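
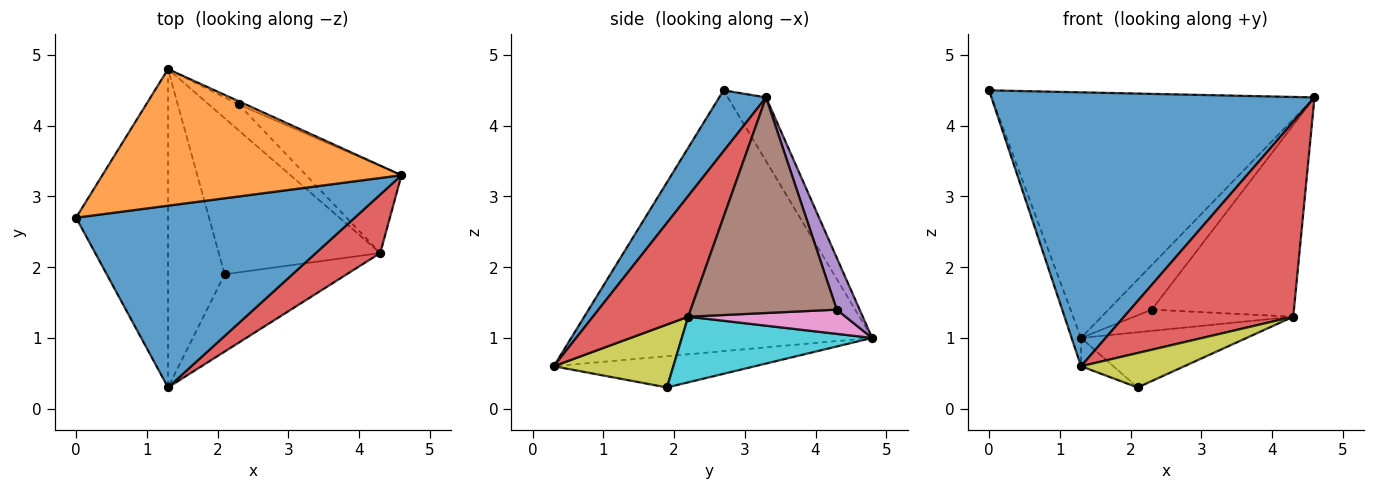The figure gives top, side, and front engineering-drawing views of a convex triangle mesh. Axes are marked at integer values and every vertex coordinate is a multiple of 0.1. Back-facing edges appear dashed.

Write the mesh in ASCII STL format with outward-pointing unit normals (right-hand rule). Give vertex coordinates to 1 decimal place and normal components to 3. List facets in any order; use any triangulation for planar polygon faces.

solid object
 facet normal 0.120 -0.827 0.549
  outer loop
   vertex 1.3 0.3 0.6
   vertex 4.6 3.3 4.4
   vertex 0.0 2.7 4.5
  endloop
 endfacet
 facet normal -0.103 0.869 0.483
  outer loop
   vertex 1.3 4.8 1.0
   vertex 0.0 2.7 4.5
   vertex 4.6 3.3 4.4
  endloop
 endfacet
 facet normal -0.943 0.030 -0.332
  outer loop
   vertex 1.3 4.8 1.0
   vertex 1.3 0.3 0.6
   vertex 0.0 2.7 4.5
  endloop
 endfacet
 facet normal 0.475 -0.843 0.253
  outer loop
   vertex 4.3 2.2 1.3
   vertex 4.6 3.3 4.4
   vertex 1.3 0.3 0.6
  endloop
 endfacet
 facet normal 0.467 0.882 -0.064
  outer loop
   vertex 2.3 4.3 1.4
   vertex 1.3 4.8 1.0
   vertex 4.6 3.3 4.4
  endloop
 endfacet
 facet normal 0.683 0.665 -0.302
  outer loop
   vertex 2.3 4.3 1.4
   vertex 4.6 3.3 4.4
   vertex 4.3 2.2 1.3
  endloop
 endfacet
 facet normal 0.531 0.537 -0.656
  outer loop
   vertex 2.3 4.3 1.4
   vertex 4.3 2.2 1.3
   vertex 1.3 4.8 1.0
  endloop
 endfacet
 facet normal -0.482 0.078 -0.873
  outer loop
   vertex 2.1 1.9 0.3
   vertex 1.3 0.3 0.6
   vertex 1.3 4.8 1.0
  endloop
 endfacet
 facet normal 0.426 -0.368 -0.827
  outer loop
   vertex 2.1 1.9 0.3
   vertex 4.3 2.2 1.3
   vertex 1.3 0.3 0.6
  endloop
 endfacet
 facet normal 0.358 0.311 -0.880
  outer loop
   vertex 2.1 1.9 0.3
   vertex 1.3 4.8 1.0
   vertex 4.3 2.2 1.3
  endloop
 endfacet
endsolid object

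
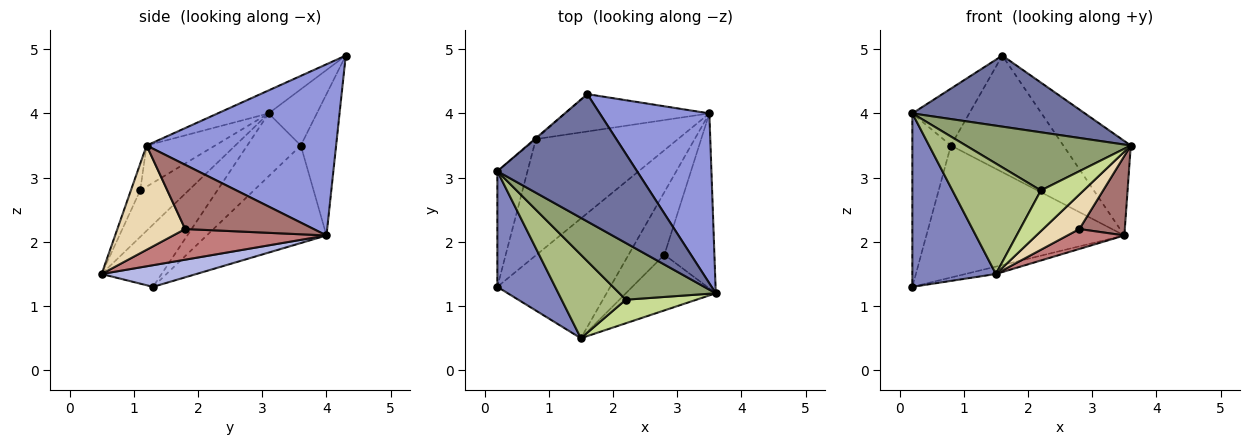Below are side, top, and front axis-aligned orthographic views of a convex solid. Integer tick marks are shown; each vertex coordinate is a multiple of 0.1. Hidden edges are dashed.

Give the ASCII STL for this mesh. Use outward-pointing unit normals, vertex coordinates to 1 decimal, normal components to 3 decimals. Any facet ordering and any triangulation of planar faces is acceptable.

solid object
 facet normal -0.142 -0.482 0.864
  outer loop
   vertex 1.6 4.3 4.9
   vertex 0.2 3.1 4.0
   vertex 3.6 1.2 3.5
  endloop
 endfacet
 facet normal -0.513 -0.714 0.476
  outer loop
   vertex 1.5 0.5 1.5
   vertex 0.2 3.1 4.0
   vertex 0.2 1.3 1.3
  endloop
 endfacet
 facet normal 0.807 0.287 0.517
  outer loop
   vertex 3.5 4.0 2.1
   vertex 1.6 4.3 4.9
   vertex 3.6 1.2 3.5
  endloop
 endfacet
 facet normal 0.188 0.061 -0.980
  outer loop
   vertex 3.5 4.0 2.1
   vertex 1.5 0.5 1.5
   vertex 0.2 1.3 1.3
  endloop
 endfacet
 facet normal -0.285 -0.687 0.669
  outer loop
   vertex 2.2 1.1 2.8
   vertex 3.6 1.2 3.5
   vertex 0.2 3.1 4.0
  endloop
 endfacet
 facet normal -0.400 -0.731 0.553
  outer loop
   vertex 2.2 1.1 2.8
   vertex 0.2 3.1 4.0
   vertex 1.5 0.5 1.5
  endloop
 endfacet
 facet normal -0.185 -0.850 0.492
  outer loop
   vertex 2.2 1.1 2.8
   vertex 1.5 0.5 1.5
   vertex 3.6 1.2 3.5
  endloop
 endfacet
 facet normal -0.756 0.544 -0.363
  outer loop
   vertex 0.8 3.6 3.5
   vertex 0.2 1.3 1.3
   vertex 0.2 3.1 4.0
  endloop
 endfacet
 facet normal -0.413 0.683 -0.602
  outer loop
   vertex 0.8 3.6 3.5
   vertex 3.5 4.0 2.1
   vertex 0.2 1.3 1.3
  endloop
 endfacet
 facet normal -0.646 0.763 -0.012
  outer loop
   vertex 0.8 3.6 3.5
   vertex 0.2 3.1 4.0
   vertex 1.6 4.3 4.9
  endloop
 endfacet
 facet normal -0.287 0.912 -0.292
  outer loop
   vertex 0.8 3.6 3.5
   vertex 1.6 4.3 4.9
   vertex 3.5 4.0 2.1
  endloop
 endfacet
 facet normal 0.702 -0.376 -0.605
  outer loop
   vertex 2.8 1.8 2.2
   vertex 3.6 1.2 3.5
   vertex 1.5 0.5 1.5
  endloop
 endfacet
 facet normal 0.760 -0.269 -0.592
  outer loop
   vertex 2.8 1.8 2.2
   vertex 3.5 4.0 2.1
   vertex 3.6 1.2 3.5
  endloop
 endfacet
 facet normal 0.632 -0.235 -0.738
  outer loop
   vertex 2.8 1.8 2.2
   vertex 1.5 0.5 1.5
   vertex 3.5 4.0 2.1
  endloop
 endfacet
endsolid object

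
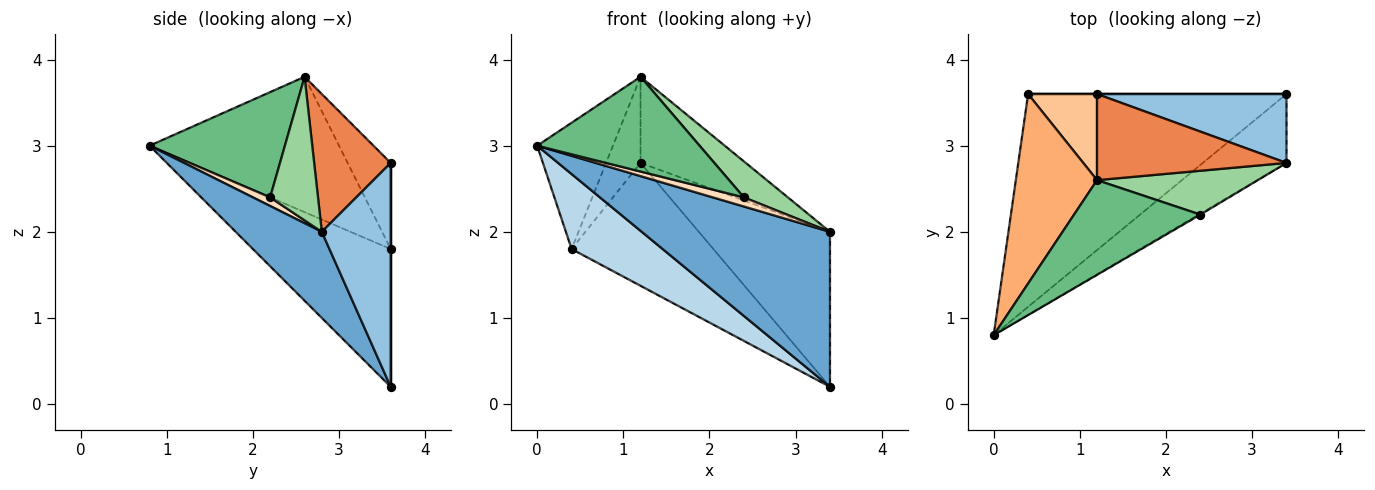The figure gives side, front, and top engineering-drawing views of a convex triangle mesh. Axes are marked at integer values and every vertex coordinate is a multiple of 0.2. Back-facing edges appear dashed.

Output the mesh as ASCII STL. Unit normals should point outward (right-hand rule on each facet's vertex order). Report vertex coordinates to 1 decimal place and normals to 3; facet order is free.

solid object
 facet normal 0.386 -0.843 -0.375
  outer loop
   vertex 3.4 3.6 0.2
   vertex 3.4 2.8 2.0
   vertex 0.0 0.8 3.0
  endloop
 endfacet
 facet normal 0.433 0.824 0.366
  outer loop
   vertex 3.4 3.6 0.2
   vertex 1.2 3.6 2.8
   vertex 3.4 2.8 2.0
  endloop
 endfacet
 facet normal -0.449 -0.297 -0.843
  outer loop
   vertex 0.4 3.6 1.8
   vertex 3.4 3.6 0.2
   vertex 0.0 0.8 3.0
  endloop
 endfacet
 facet normal 0.000 1.000 0.000
  outer loop
   vertex 0.4 3.6 1.8
   vertex 1.2 3.6 2.8
   vertex 3.4 3.6 0.2
  endloop
 endfacet
 facet normal 0.457 0.629 0.629
  outer loop
   vertex 1.2 2.6 3.8
   vertex 3.4 2.8 2.0
   vertex 1.2 3.6 2.8
  endloop
 endfacet
 facet normal -0.811 0.324 0.487
  outer loop
   vertex 1.2 2.6 3.8
   vertex 0.4 3.6 1.8
   vertex 0.0 0.8 3.0
  endloop
 endfacet
 facet normal -0.662 0.530 0.530
  outer loop
   vertex 1.2 2.6 3.8
   vertex 1.2 3.6 2.8
   vertex 0.4 3.6 1.8
  endloop
 endfacet
 facet normal 0.483 -0.870 -0.097
  outer loop
   vertex 2.4 2.2 2.4
   vertex 0.0 0.8 3.0
   vertex 3.4 2.8 2.0
  endloop
 endfacet
 facet normal 0.508 -0.609 0.609
  outer loop
   vertex 2.4 2.2 2.4
   vertex 1.2 2.6 3.8
   vertex 0.0 0.8 3.0
  endloop
 endfacet
 facet normal 0.568 -0.522 0.636
  outer loop
   vertex 2.4 2.2 2.4
   vertex 3.4 2.8 2.0
   vertex 1.2 2.6 3.8
  endloop
 endfacet
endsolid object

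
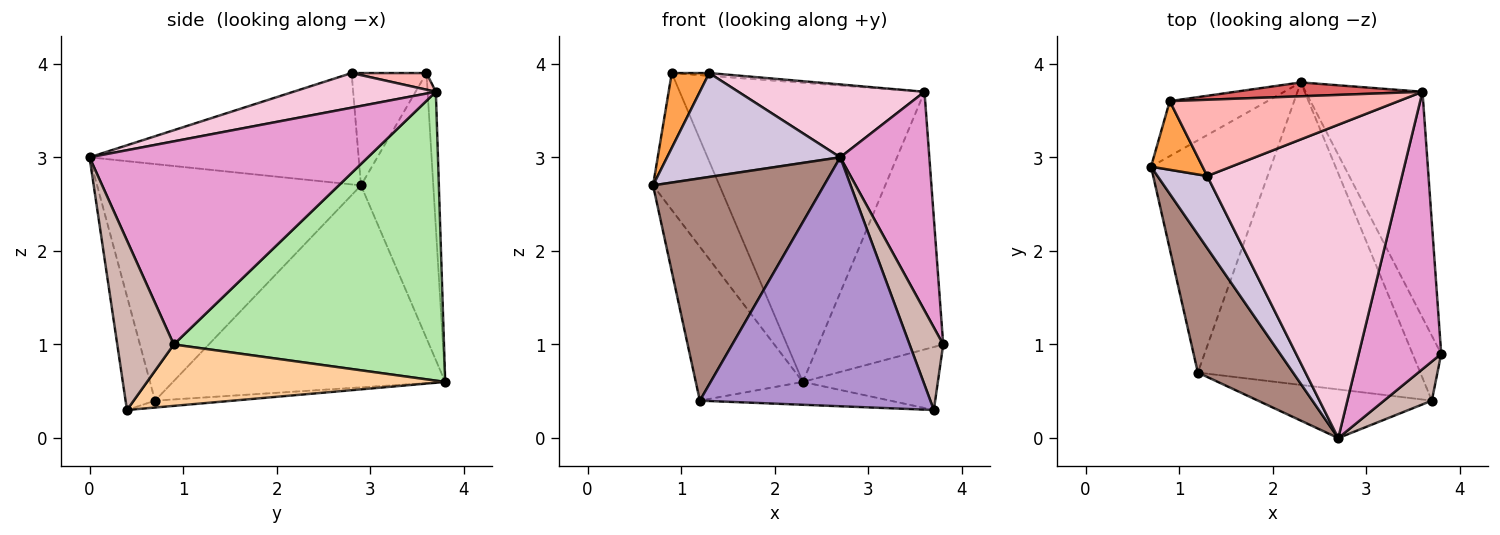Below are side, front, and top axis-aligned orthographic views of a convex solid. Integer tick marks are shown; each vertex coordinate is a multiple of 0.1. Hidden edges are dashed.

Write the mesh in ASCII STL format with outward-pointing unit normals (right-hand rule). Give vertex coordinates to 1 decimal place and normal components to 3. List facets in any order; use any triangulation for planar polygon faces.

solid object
 facet normal -0.815 0.320 -0.483
  outer loop
   vertex 1.2 0.7 0.4
   vertex 0.7 2.9 2.7
   vertex 2.3 3.8 0.6
  endloop
 endfacet
 facet normal -0.711 0.652 -0.262
  outer loop
   vertex 0.9 3.6 3.9
   vertex 2.3 3.8 0.6
   vertex 0.7 2.9 2.7
  endloop
 endfacet
 facet normal -0.828 -0.414 0.379
  outer loop
   vertex 0.9 3.6 3.9
   vertex 0.7 2.9 2.7
   vertex 1.3 2.8 3.9
  endloop
 endfacet
 facet normal 0.838 0.380 -0.391
  outer loop
   vertex 3.7 0.4 0.3
   vertex 2.3 3.8 0.6
   vertex 3.8 0.9 1.0
  endloop
 endfacet
 facet normal -0.031 0.075 -0.997
  outer loop
   vertex 3.7 0.4 0.3
   vertex 1.2 0.7 0.4
   vertex 2.3 3.8 0.6
  endloop
 endfacet
 facet normal 0.852 0.393 -0.345
  outer loop
   vertex 3.6 3.7 3.7
   vertex 3.8 0.9 1.0
   vertex 2.3 3.8 0.6
  endloop
 endfacet
 facet normal -0.034 0.998 0.046
  outer loop
   vertex 3.6 3.7 3.7
   vertex 2.3 3.8 0.6
   vertex 0.9 3.6 3.9
  endloop
 endfacet
 facet normal 0.072 0.036 0.997
  outer loop
   vertex 3.6 3.7 3.7
   vertex 0.9 3.6 3.9
   vertex 1.3 2.8 3.9
  endloop
 endfacet
 facet normal -0.124 -0.974 -0.190
  outer loop
   vertex 2.7 0.0 3.0
   vertex 1.2 0.7 0.4
   vertex 3.7 0.4 0.3
  endloop
 endfacet
 facet normal -0.787 -0.507 0.351
  outer loop
   vertex 2.7 0.0 3.0
   vertex 1.3 2.8 3.9
   vertex 0.7 2.9 2.7
  endloop
 endfacet
 facet normal -0.795 -0.515 0.320
  outer loop
   vertex 2.7 0.0 3.0
   vertex 0.7 2.9 2.7
   vertex 1.2 0.7 0.4
  endloop
 endfacet
 facet normal 0.835 -0.497 0.236
  outer loop
   vertex 2.7 0.0 3.0
   vertex 3.7 0.4 0.3
   vertex 3.8 0.9 1.0
  endloop
 endfacet
 facet normal 0.888 -0.284 0.361
  outer loop
   vertex 2.7 0.0 3.0
   vertex 3.8 0.9 1.0
   vertex 3.6 3.7 3.7
  endloop
 endfacet
 facet normal 0.171 -0.223 0.960
  outer loop
   vertex 2.7 0.0 3.0
   vertex 3.6 3.7 3.7
   vertex 1.3 2.8 3.9
  endloop
 endfacet
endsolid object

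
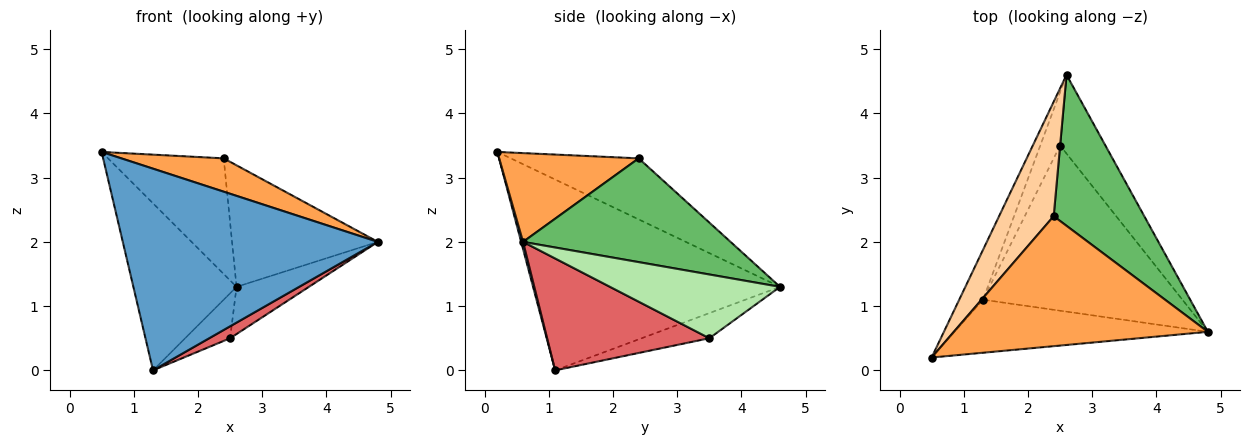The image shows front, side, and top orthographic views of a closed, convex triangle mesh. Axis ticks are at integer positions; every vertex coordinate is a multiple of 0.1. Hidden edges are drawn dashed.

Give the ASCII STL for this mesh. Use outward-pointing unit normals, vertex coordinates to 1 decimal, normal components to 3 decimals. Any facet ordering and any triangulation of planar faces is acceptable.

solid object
 facet normal 0.007 -0.967 -0.254
  outer loop
   vertex 1.3 1.1 0.0
   vertex 4.8 0.6 2.0
   vertex 0.5 0.2 3.4
  endloop
 endfacet
 facet normal -0.917 0.383 -0.114
  outer loop
   vertex 1.3 1.1 0.0
   vertex 0.5 0.2 3.4
   vertex 2.6 4.6 1.3
  endloop
 endfacet
 facet normal 0.321 -0.235 0.918
  outer loop
   vertex 2.4 2.4 3.3
   vertex 0.5 0.2 3.4
   vertex 4.8 0.6 2.0
  endloop
 endfacet
 facet normal -0.618 0.559 0.553
  outer loop
   vertex 2.4 2.4 3.3
   vertex 2.6 4.6 1.3
   vertex 0.5 0.2 3.4
  endloop
 endfacet
 facet normal 0.666 0.468 0.581
  outer loop
   vertex 2.4 2.4 3.3
   vertex 4.8 0.6 2.0
   vertex 2.6 4.6 1.3
  endloop
 endfacet
 facet normal 0.770 0.328 -0.547
  outer loop
   vertex 2.5 3.5 0.5
   vertex 2.6 4.6 1.3
   vertex 4.8 0.6 2.0
  endloop
 endfacet
 facet normal 0.488 -0.063 -0.870
  outer loop
   vertex 2.5 3.5 0.5
   vertex 4.8 0.6 2.0
   vertex 1.3 1.1 0.0
  endloop
 endfacet
 facet normal -0.696 0.462 -0.549
  outer loop
   vertex 2.5 3.5 0.5
   vertex 1.3 1.1 0.0
   vertex 2.6 4.6 1.3
  endloop
 endfacet
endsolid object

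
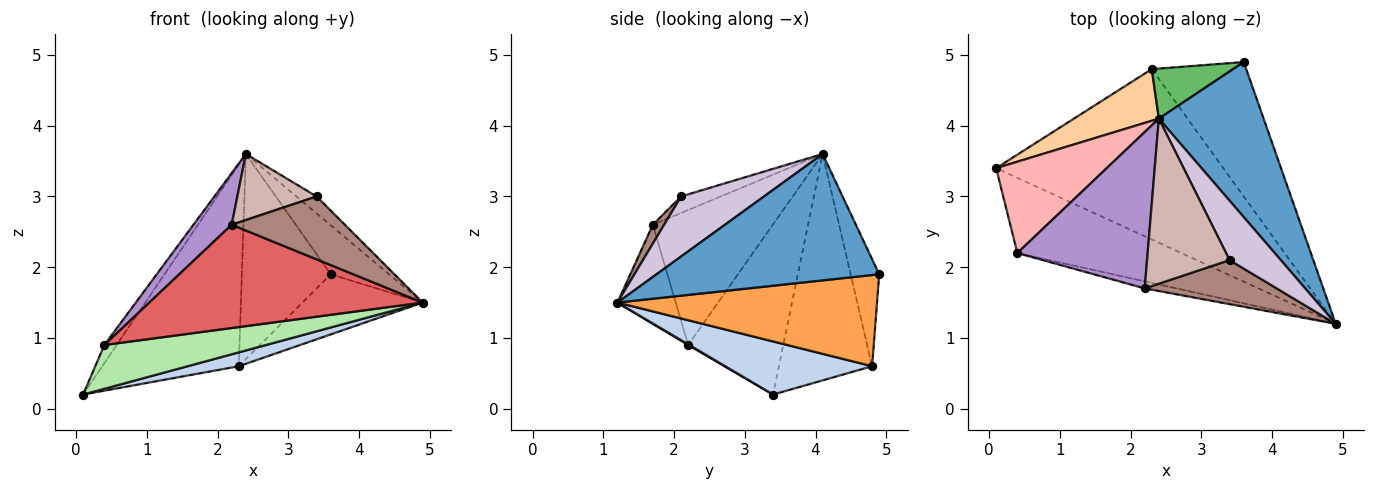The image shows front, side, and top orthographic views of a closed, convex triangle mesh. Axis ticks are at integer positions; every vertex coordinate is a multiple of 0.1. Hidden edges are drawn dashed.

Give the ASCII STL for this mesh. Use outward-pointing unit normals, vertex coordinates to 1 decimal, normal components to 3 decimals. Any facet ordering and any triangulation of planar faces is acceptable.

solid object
 facet normal 0.755 0.198 0.626
  outer loop
   vertex 2.4 4.1 3.6
   vertex 4.9 1.2 1.5
   vertex 3.6 4.9 1.9
  endloop
 endfacet
 facet normal 0.227 -0.079 -0.971
  outer loop
   vertex 2.3 4.8 0.6
   vertex 4.9 1.2 1.5
   vertex 0.1 3.4 0.2
  endloop
 endfacet
 facet normal 0.661 0.306 -0.685
  outer loop
   vertex 2.3 4.8 0.6
   vertex 3.6 4.9 1.9
   vertex 4.9 1.2 1.5
  endloop
 endfacet
 facet normal -0.552 0.808 0.207
  outer loop
   vertex 2.3 4.8 0.6
   vertex 0.1 3.4 0.2
   vertex 2.4 4.1 3.6
  endloop
 endfacet
 facet normal -0.298 0.927 0.226
  outer loop
   vertex 2.3 4.8 0.6
   vertex 2.4 4.1 3.6
   vertex 3.6 4.9 1.9
  endloop
 endfacet
 facet normal 0.003 -0.503 -0.864
  outer loop
   vertex 0.4 2.2 0.9
   vertex 0.1 3.4 0.2
   vertex 4.9 1.2 1.5
  endloop
 endfacet
 facet normal -0.208 -0.976 -0.067
  outer loop
   vertex 0.4 2.2 0.9
   vertex 4.9 1.2 1.5
   vertex 2.2 1.7 2.6
  endloop
 endfacet
 facet normal -0.834 0.108 0.542
  outer loop
   vertex 0.4 2.2 0.9
   vertex 2.4 4.1 3.6
   vertex 0.1 3.4 0.2
  endloop
 endfacet
 facet normal -0.701 -0.224 0.677
  outer loop
   vertex 0.4 2.2 0.9
   vertex 2.2 1.7 2.6
   vertex 2.4 4.1 3.6
  endloop
 endfacet
 facet normal 0.748 0.182 0.638
  outer loop
   vertex 3.4 2.1 3.0
   vertex 4.9 1.2 1.5
   vertex 2.4 4.1 3.6
  endloop
 endfacet
 facet normal 0.082 -0.816 0.572
  outer loop
   vertex 3.4 2.1 3.0
   vertex 2.2 1.7 2.6
   vertex 4.9 1.2 1.5
  endloop
 endfacet
 facet normal -0.183 -0.365 0.913
  outer loop
   vertex 3.4 2.1 3.0
   vertex 2.4 4.1 3.6
   vertex 2.2 1.7 2.6
  endloop
 endfacet
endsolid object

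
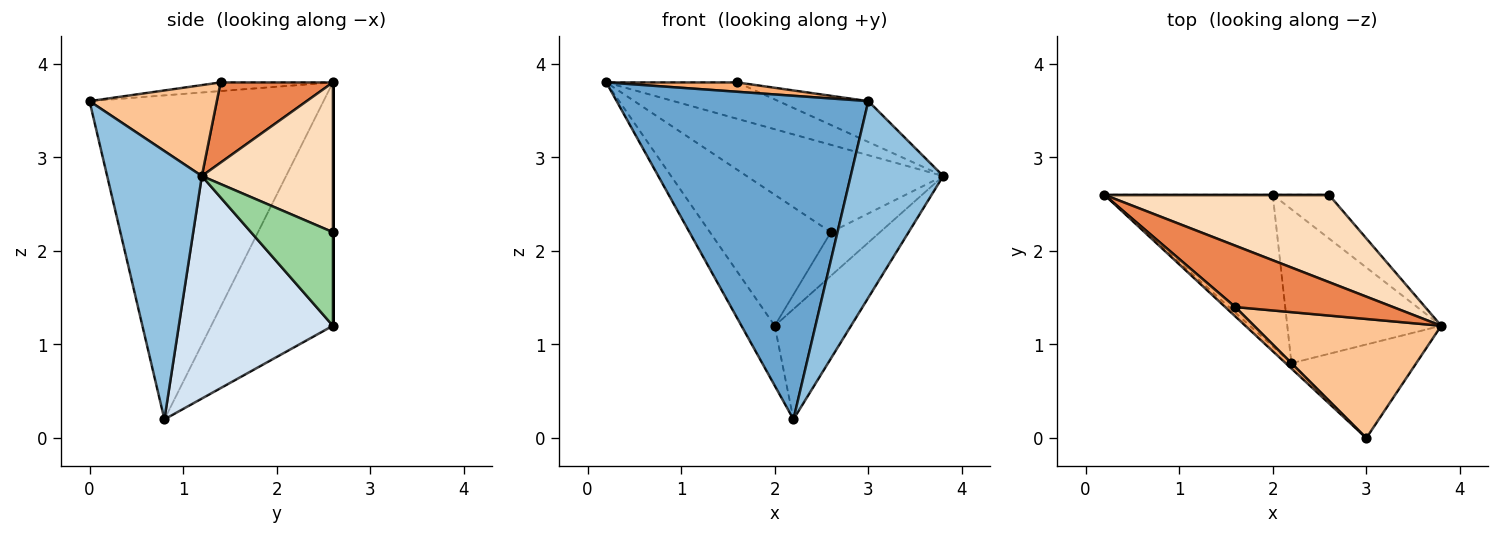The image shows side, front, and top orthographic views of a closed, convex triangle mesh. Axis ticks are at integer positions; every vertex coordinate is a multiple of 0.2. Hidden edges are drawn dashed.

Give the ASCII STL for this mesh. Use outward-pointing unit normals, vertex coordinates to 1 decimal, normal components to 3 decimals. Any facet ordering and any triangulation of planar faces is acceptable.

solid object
 facet normal -0.681 -0.732 -0.012
  outer loop
   vertex 2.2 0.8 0.2
   vertex 3.0 0.0 3.6
   vertex 0.2 2.6 3.8
  endloop
 endfacet
 facet normal 0.679 -0.663 -0.316
  outer loop
   vertex 2.2 0.8 0.2
   vertex 3.8 1.2 2.8
   vertex 3.0 0.0 3.6
  endloop
 endfacet
 facet normal -0.802 0.219 -0.555
  outer loop
   vertex 2.0 2.6 1.2
   vertex 2.2 0.8 0.2
   vertex 0.2 2.6 3.8
  endloop
 endfacet
 facet normal 0.762 0.377 -0.527
  outer loop
   vertex 2.0 2.6 1.2
   vertex 3.8 1.2 2.8
   vertex 2.2 0.8 0.2
  endloop
 endfacet
 facet normal 0.401 0.467 0.788
  outer loop
   vertex 1.6 1.4 3.8
   vertex 3.8 1.2 2.8
   vertex 0.2 2.6 3.8
  endloop
 endfacet
 facet normal -0.518 -0.605 0.605
  outer loop
   vertex 1.6 1.4 3.8
   vertex 0.2 2.6 3.8
   vertex 3.0 0.0 3.6
  endloop
 endfacet
 facet normal 0.418 0.295 0.860
  outer loop
   vertex 1.6 1.4 3.8
   vertex 3.0 0.0 3.6
   vertex 3.8 1.2 2.8
  endloop
 endfacet
 facet normal 0.426 0.640 0.640
  outer loop
   vertex 2.6 2.6 2.2
   vertex 0.2 2.6 3.8
   vertex 3.8 1.2 2.8
  endloop
 endfacet
 facet normal 0.000 1.000 0.000
  outer loop
   vertex 2.6 2.6 2.2
   vertex 2.0 2.6 1.2
   vertex 0.2 2.6 3.8
  endloop
 endfacet
 facet normal 0.762 0.457 -0.457
  outer loop
   vertex 2.6 2.6 2.2
   vertex 3.8 1.2 2.8
   vertex 2.0 2.6 1.2
  endloop
 endfacet
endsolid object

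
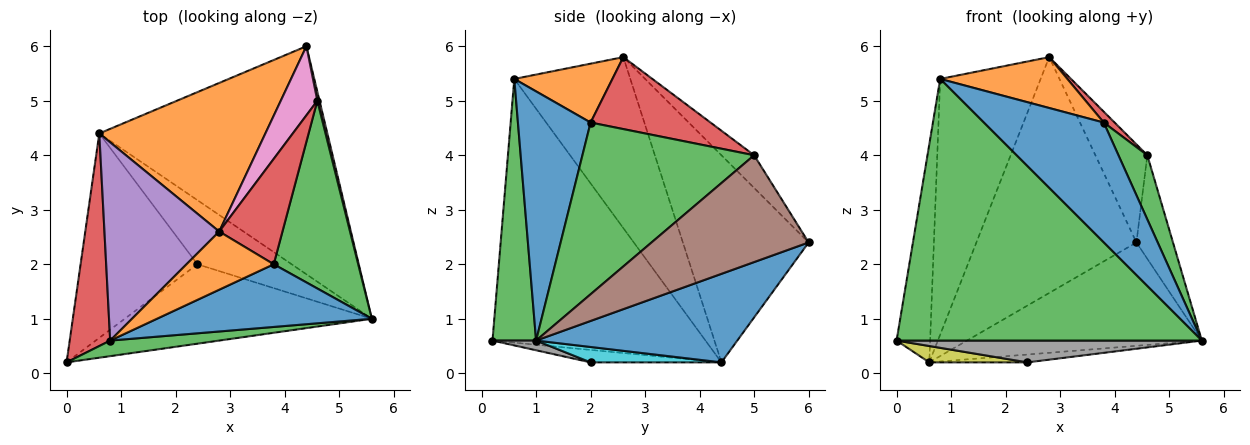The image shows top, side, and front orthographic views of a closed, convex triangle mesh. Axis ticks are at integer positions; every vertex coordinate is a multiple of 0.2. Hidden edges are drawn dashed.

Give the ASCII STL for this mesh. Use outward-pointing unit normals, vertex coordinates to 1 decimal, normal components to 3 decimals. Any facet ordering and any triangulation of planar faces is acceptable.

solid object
 facet normal 0.333 0.389 -0.859
  outer loop
   vertex 0.6 4.4 0.2
   vertex 4.4 6.0 2.4
   vertex 5.6 1.0 0.6
  endloop
 endfacet
 facet normal -0.554 0.705 0.444
  outer loop
   vertex 0.6 4.4 0.2
   vertex 2.8 2.6 5.8
   vertex 4.4 6.0 2.4
  endloop
 endfacet
 facet normal 0.141 -0.988 0.059
  outer loop
   vertex 0.8 0.6 5.4
   vertex 0.0 0.2 0.6
   vertex 5.6 1.0 0.6
  endloop
 endfacet
 facet normal -0.977 0.154 0.150
  outer loop
   vertex 0.8 0.6 5.4
   vertex 0.6 4.4 0.2
   vertex 0.0 0.2 0.6
  endloop
 endfacet
 facet normal -0.674 0.584 0.452
  outer loop
   vertex 0.8 0.6 5.4
   vertex 2.8 2.6 5.8
   vertex 0.6 4.4 0.2
  endloop
 endfacet
 facet normal 0.974 0.227 0.020
  outer loop
   vertex 4.6 5.0 4.0
   vertex 5.6 1.0 0.6
   vertex 4.4 6.0 2.4
  endloop
 endfacet
 facet normal -0.458 0.727 0.512
  outer loop
   vertex 4.6 5.0 4.0
   vertex 4.4 6.0 2.4
   vertex 2.8 2.6 5.8
  endloop
 endfacet
 facet normal 0.038 -0.265 -0.964
  outer loop
   vertex 2.4 2.0 0.2
   vertex 5.6 1.0 0.6
   vertex 0.0 0.2 0.6
  endloop
 endfacet
 facet normal -0.106 -0.079 -0.991
  outer loop
   vertex 2.4 2.0 0.2
   vertex 0.0 0.2 0.6
   vertex 0.6 4.4 0.2
  endloop
 endfacet
 facet normal 0.160 0.120 -0.980
  outer loop
   vertex 2.4 2.0 0.2
   vertex 0.6 4.4 0.2
   vertex 5.6 1.0 0.6
  endloop
 endfacet
 facet normal 0.473 -0.781 0.408
  outer loop
   vertex 3.8 2.0 4.6
   vertex 0.8 0.6 5.4
   vertex 5.6 1.0 0.6
  endloop
 endfacet
 facet normal 0.453 -0.587 0.671
  outer loop
   vertex 3.8 2.0 4.6
   vertex 2.8 2.6 5.8
   vertex 0.8 0.6 5.4
  endloop
 endfacet
 facet normal 0.887 -0.149 0.437
  outer loop
   vertex 3.8 2.0 4.6
   vertex 5.6 1.0 0.6
   vertex 4.6 5.0 4.0
  endloop
 endfacet
 facet normal 0.749 -0.068 0.659
  outer loop
   vertex 3.8 2.0 4.6
   vertex 4.6 5.0 4.0
   vertex 2.8 2.6 5.8
  endloop
 endfacet
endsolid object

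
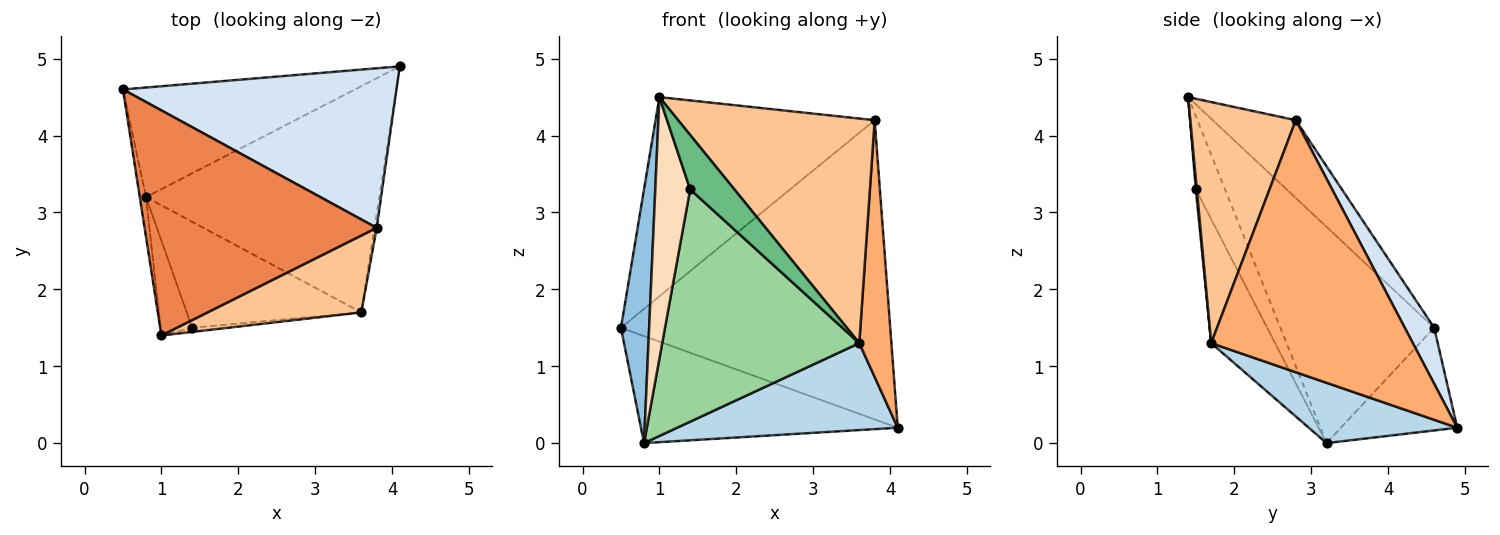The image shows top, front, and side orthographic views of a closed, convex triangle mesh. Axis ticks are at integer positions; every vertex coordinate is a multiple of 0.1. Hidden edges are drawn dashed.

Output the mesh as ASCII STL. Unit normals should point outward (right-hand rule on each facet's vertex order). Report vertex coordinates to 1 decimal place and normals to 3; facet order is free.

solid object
 facet normal -0.302 0.666 -0.682
  outer loop
   vertex 0.8 3.2 0.0
   vertex 0.5 4.6 1.5
   vertex 4.1 4.9 0.2
  endloop
 endfacet
 facet normal -0.983 -0.180 -0.028
  outer loop
   vertex 0.8 3.2 0.0
   vertex 1.0 1.4 4.5
   vertex 0.5 4.6 1.5
  endloop
 endfacet
 facet normal 0.235 -0.349 -0.907
  outer loop
   vertex 3.6 1.7 1.3
   vertex 0.8 3.2 0.0
   vertex 4.1 4.9 0.2
  endloop
 endfacet
 facet normal 0.096 0.878 0.468
  outer loop
   vertex 3.8 2.8 4.2
   vertex 4.1 4.9 0.2
   vertex 0.5 4.6 1.5
  endloop
 endfacet
 facet normal -0.244 0.643 0.726
  outer loop
   vertex 3.8 2.8 4.2
   vertex 0.5 4.6 1.5
   vertex 1.0 1.4 4.5
  endloop
 endfacet
 facet normal 0.988 -0.157 -0.008
  outer loop
   vertex 3.8 2.8 4.2
   vertex 3.6 1.7 1.3
   vertex 4.1 4.9 0.2
  endloop
 endfacet
 facet normal 0.453 -0.844 0.289
  outer loop
   vertex 3.8 2.8 4.2
   vertex 1.0 1.4 4.5
   vertex 3.6 1.7 1.3
  endloop
 endfacet
 facet normal -0.619 -0.738 -0.268
  outer loop
   vertex 1.4 1.5 3.3
   vertex 1.0 1.4 4.5
   vertex 0.8 3.2 0.0
  endloop
 endfacet
 facet normal 0.022 -0.997 -0.076
  outer loop
   vertex 1.4 1.5 3.3
   vertex 3.6 1.7 1.3
   vertex 1.0 1.4 4.5
  endloop
 endfacet
 facet normal -0.283 -0.873 -0.398
  outer loop
   vertex 1.4 1.5 3.3
   vertex 0.8 3.2 0.0
   vertex 3.6 1.7 1.3
  endloop
 endfacet
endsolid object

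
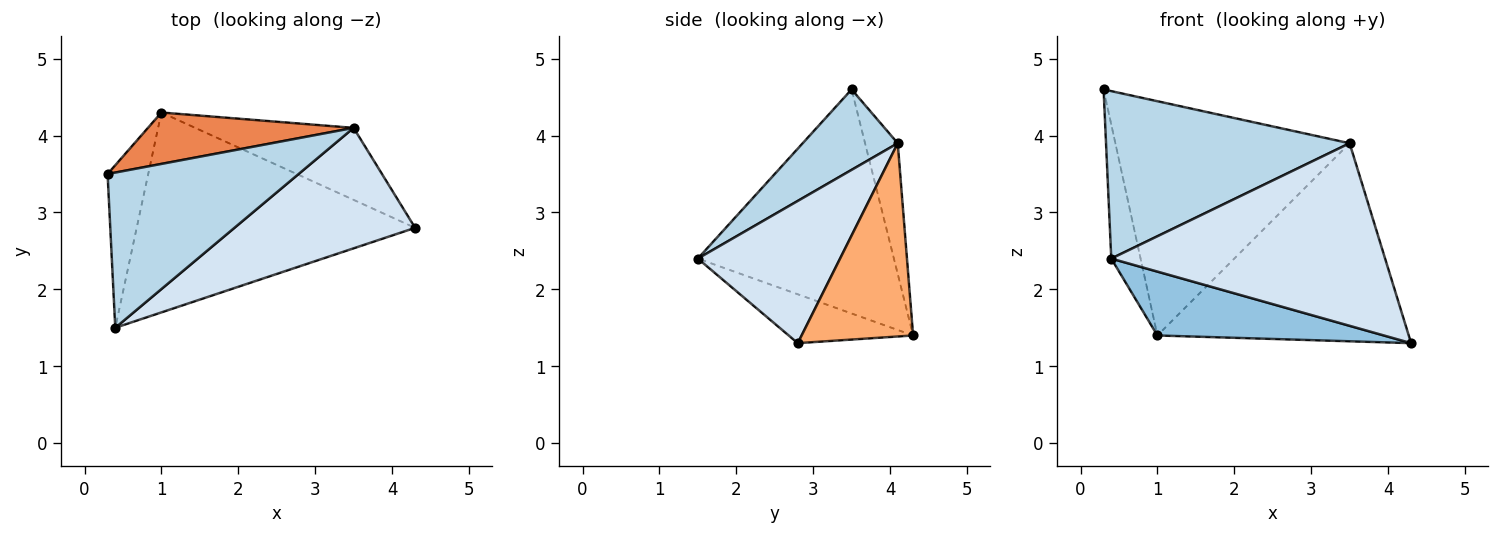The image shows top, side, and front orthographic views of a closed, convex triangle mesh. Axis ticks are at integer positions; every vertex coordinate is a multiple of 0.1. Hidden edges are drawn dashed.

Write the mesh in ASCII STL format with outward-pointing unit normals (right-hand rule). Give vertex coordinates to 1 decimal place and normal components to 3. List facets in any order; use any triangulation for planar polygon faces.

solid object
 facet normal -0.973 0.146 -0.177
  outer loop
   vertex 1.0 4.3 1.4
   vertex 0.4 1.5 2.4
   vertex 0.3 3.5 4.6
  endloop
 endfacet
 facet normal -0.165 -0.300 -0.940
  outer loop
   vertex 1.0 4.3 1.4
   vertex 4.3 2.8 1.3
   vertex 0.4 1.5 2.4
  endloop
 endfacet
 facet normal 0.275 -0.705 0.654
  outer loop
   vertex 3.5 4.1 3.9
   vertex 0.3 3.5 4.6
   vertex 0.4 1.5 2.4
  endloop
 endfacet
 facet normal 0.398 -0.766 0.505
  outer loop
   vertex 3.5 4.1 3.9
   vertex 0.4 1.5 2.4
   vertex 4.3 2.8 1.3
  endloop
 endfacet
 facet normal -0.135 0.968 0.212
  outer loop
   vertex 3.5 4.1 3.9
   vertex 1.0 4.3 1.4
   vertex 0.3 3.5 4.6
  endloop
 endfacet
 facet normal 0.385 0.867 -0.315
  outer loop
   vertex 3.5 4.1 3.9
   vertex 4.3 2.8 1.3
   vertex 1.0 4.3 1.4
  endloop
 endfacet
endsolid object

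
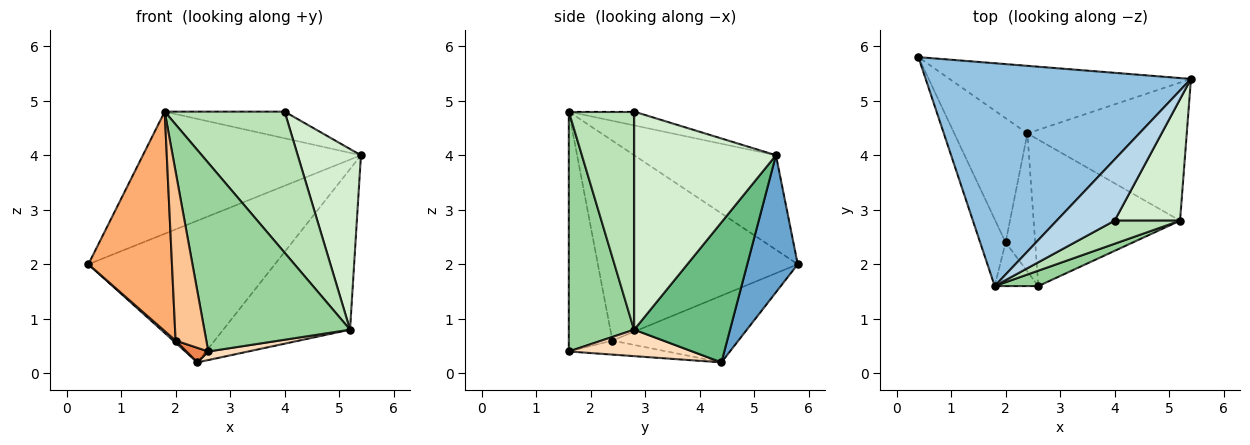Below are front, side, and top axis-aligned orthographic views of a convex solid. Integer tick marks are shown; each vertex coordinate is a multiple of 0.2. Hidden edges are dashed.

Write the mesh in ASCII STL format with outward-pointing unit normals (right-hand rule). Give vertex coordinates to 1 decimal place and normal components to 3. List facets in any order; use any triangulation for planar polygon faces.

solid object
 facet normal 0.237 0.877 -0.418
  outer loop
   vertex 2.4 4.4 0.2
   vertex 0.4 5.8 2.0
   vertex 5.4 5.4 4.0
  endloop
 endfacet
 facet normal -0.298 0.459 0.837
  outer loop
   vertex 1.8 1.6 4.8
   vertex 5.4 5.4 4.0
   vertex 0.4 5.8 2.0
  endloop
 endfacet
 facet normal -0.213 0.390 0.896
  outer loop
   vertex 1.8 1.6 4.8
   vertex 4.0 2.8 4.8
   vertex 5.4 5.4 4.0
  endloop
 endfacet
 facet normal -0.674 -0.013 -0.739
  outer loop
   vertex 2.0 2.4 0.6
   vertex 0.4 5.8 2.0
   vertex 2.4 4.4 0.2
  endloop
 endfacet
 facet normal -0.426 -0.095 -0.900
  outer loop
   vertex 2.0 2.4 0.6
   vertex 2.4 4.4 0.2
   vertex 2.6 1.6 0.4
  endloop
 endfacet
 facet normal -0.916 -0.383 -0.117
  outer loop
   vertex 2.0 2.4 0.6
   vertex 1.8 1.6 4.8
   vertex 0.4 5.8 2.0
  endloop
 endfacet
 facet normal -0.809 -0.570 -0.147
  outer loop
   vertex 2.0 2.4 0.6
   vertex 2.6 1.6 0.4
   vertex 1.8 1.6 4.8
  endloop
 endfacet
 facet normal 0.178 -0.057 -0.982
  outer loop
   vertex 5.2 2.8 0.8
   vertex 2.6 1.6 0.4
   vertex 2.4 4.4 0.2
  endloop
 endfacet
 facet normal 0.497 0.658 -0.566
  outer loop
   vertex 5.2 2.8 0.8
   vertex 2.4 4.4 0.2
   vertex 5.4 5.4 4.0
  endloop
 endfacet
 facet normal 0.408 -0.910 0.074
  outer loop
   vertex 5.2 2.8 0.8
   vertex 1.8 1.6 4.8
   vertex 2.6 1.6 0.4
  endloop
 endfacet
 facet normal 0.474 -0.869 0.142
  outer loop
   vertex 5.2 2.8 0.8
   vertex 4.0 2.8 4.8
   vertex 1.8 1.6 4.8
  endloop
 endfacet
 facet normal 0.881 -0.393 0.264
  outer loop
   vertex 5.2 2.8 0.8
   vertex 5.4 5.4 4.0
   vertex 4.0 2.8 4.8
  endloop
 endfacet
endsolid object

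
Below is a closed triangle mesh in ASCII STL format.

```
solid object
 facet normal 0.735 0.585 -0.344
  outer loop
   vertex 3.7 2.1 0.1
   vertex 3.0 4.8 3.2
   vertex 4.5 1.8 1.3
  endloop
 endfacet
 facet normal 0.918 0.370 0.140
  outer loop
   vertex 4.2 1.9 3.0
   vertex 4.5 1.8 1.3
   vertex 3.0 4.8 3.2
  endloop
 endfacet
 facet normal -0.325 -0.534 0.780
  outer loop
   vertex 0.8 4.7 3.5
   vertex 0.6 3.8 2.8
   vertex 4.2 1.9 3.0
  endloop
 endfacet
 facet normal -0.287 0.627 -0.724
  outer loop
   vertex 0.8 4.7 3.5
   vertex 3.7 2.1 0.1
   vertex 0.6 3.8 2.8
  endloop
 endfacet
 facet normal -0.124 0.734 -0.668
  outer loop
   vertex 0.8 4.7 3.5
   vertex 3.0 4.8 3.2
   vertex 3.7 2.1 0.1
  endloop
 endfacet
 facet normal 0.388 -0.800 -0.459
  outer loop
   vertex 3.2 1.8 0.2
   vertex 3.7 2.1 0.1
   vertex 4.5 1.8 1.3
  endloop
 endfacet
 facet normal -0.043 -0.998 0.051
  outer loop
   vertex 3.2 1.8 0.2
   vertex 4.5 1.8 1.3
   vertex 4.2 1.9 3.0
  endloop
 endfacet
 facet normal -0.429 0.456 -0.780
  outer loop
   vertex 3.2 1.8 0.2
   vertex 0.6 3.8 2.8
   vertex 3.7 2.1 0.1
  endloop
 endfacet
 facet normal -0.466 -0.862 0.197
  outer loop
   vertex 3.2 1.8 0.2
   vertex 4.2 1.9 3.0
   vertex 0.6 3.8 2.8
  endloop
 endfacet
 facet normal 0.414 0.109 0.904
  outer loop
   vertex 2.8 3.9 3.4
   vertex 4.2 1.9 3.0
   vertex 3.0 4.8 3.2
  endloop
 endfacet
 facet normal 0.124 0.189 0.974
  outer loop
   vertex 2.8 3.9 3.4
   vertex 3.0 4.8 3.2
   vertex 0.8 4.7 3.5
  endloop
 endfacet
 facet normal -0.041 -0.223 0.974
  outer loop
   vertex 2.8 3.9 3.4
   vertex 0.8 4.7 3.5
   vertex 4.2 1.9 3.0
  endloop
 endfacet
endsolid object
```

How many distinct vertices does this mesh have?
8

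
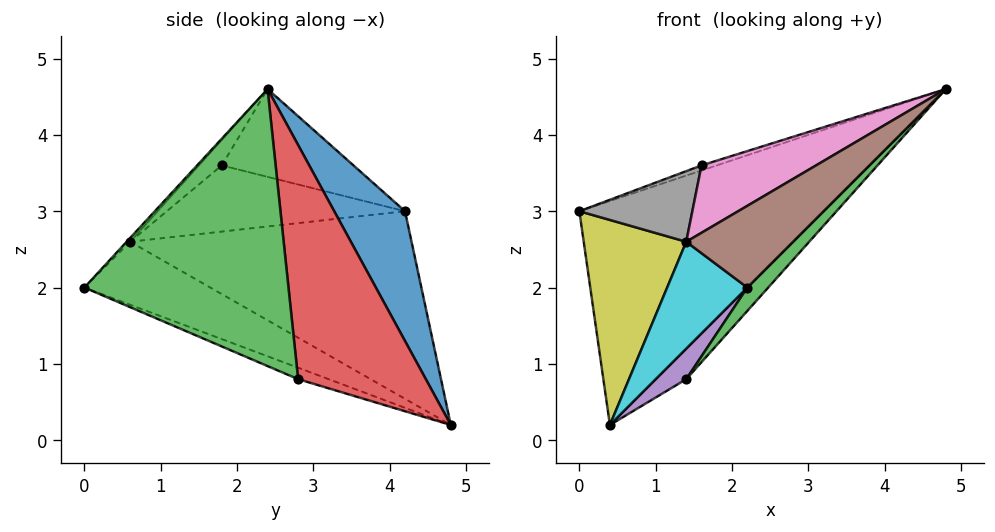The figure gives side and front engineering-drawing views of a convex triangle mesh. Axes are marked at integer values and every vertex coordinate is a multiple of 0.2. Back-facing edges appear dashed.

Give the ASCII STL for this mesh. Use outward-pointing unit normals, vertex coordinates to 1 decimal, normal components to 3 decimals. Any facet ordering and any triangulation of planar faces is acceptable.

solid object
 facet normal 0.270 0.933 0.238
  outer loop
   vertex 0.4 4.8 0.2
   vertex 0.0 4.2 3.0
   vertex 4.8 2.4 4.6
  endloop
 endfacet
 facet normal -0.304 0.035 0.952
  outer loop
   vertex 1.6 1.8 3.6
   vertex 4.8 2.4 4.6
   vertex 0.0 4.2 3.0
  endloop
 endfacet
 facet normal 0.739 -0.076 -0.669
  outer loop
   vertex 1.4 2.8 0.8
   vertex 4.8 2.4 4.6
   vertex 2.2 0.0 2.0
  endloop
 endfacet
 facet normal 0.743 0.178 -0.646
  outer loop
   vertex 1.4 2.8 0.8
   vertex 0.4 4.8 0.2
   vertex 4.8 2.4 4.6
  endloop
 endfacet
 facet normal -0.457 -0.457 -0.762
  outer loop
   vertex 1.4 2.8 0.8
   vertex 2.2 0.0 2.0
   vertex 0.4 4.8 0.2
  endloop
 endfacet
 facet normal -0.024 -0.723 0.691
  outer loop
   vertex 1.4 0.6 2.6
   vertex 2.2 0.0 2.0
   vertex 4.8 2.4 4.6
  endloop
 endfacet
 facet normal -0.125 -0.623 0.772
  outer loop
   vertex 1.4 0.6 2.6
   vertex 4.8 2.4 4.6
   vertex 1.6 1.8 3.6
  endloop
 endfacet
 facet normal -0.742 -0.352 0.571
  outer loop
   vertex 1.4 0.6 2.6
   vertex 1.6 1.8 3.6
   vertex 0.0 4.2 3.0
  endloop
 endfacet
 facet normal -0.920 -0.335 -0.203
  outer loop
   vertex 1.4 0.6 2.6
   vertex 0.0 4.2 3.0
   vertex 0.4 4.8 0.2
  endloop
 endfacet
 facet normal -0.727 -0.463 -0.507
  outer loop
   vertex 1.4 0.6 2.6
   vertex 0.4 4.8 0.2
   vertex 2.2 0.0 2.0
  endloop
 endfacet
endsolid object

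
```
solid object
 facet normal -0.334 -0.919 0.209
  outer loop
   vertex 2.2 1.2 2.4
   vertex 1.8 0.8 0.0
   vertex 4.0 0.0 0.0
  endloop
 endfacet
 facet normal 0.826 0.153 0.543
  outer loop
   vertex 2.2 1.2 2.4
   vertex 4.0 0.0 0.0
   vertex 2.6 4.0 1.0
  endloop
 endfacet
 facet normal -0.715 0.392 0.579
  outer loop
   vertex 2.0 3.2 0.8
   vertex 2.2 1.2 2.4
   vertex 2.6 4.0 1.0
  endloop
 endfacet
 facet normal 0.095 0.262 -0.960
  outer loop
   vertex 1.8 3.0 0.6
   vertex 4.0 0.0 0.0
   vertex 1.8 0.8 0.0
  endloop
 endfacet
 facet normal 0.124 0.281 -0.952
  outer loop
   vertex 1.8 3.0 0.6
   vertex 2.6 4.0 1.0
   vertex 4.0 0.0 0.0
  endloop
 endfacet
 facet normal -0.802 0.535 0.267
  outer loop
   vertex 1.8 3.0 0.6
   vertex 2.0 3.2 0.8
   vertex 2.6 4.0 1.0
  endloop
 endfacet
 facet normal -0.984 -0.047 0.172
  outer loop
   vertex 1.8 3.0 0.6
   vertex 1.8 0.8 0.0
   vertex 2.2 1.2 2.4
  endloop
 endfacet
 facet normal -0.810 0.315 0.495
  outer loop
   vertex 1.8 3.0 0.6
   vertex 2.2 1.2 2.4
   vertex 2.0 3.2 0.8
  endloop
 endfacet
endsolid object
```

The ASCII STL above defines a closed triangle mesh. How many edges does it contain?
12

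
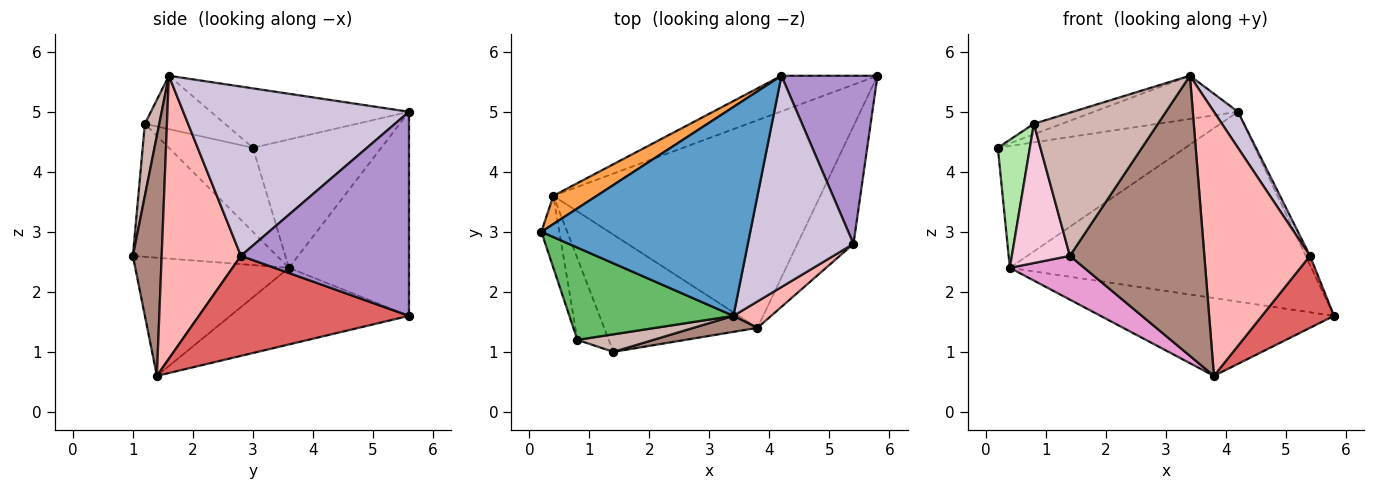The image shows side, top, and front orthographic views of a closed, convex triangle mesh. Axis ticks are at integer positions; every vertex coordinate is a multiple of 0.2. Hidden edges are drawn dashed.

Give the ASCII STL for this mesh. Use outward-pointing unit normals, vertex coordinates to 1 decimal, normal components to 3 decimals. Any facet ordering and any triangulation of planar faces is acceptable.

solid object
 facet normal -0.268 0.195 0.943
  outer loop
   vertex 4.2 5.6 5.0
   vertex 0.2 3.0 4.4
   vertex 3.4 1.6 5.6
  endloop
 endfacet
 facet normal -0.259 0.339 -0.904
  outer loop
   vertex 0.4 3.6 2.4
   vertex 5.8 5.6 1.6
   vertex 3.8 1.4 0.6
  endloop
 endfacet
 facet normal -0.555 0.810 0.188
  outer loop
   vertex 0.4 3.6 2.4
   vertex 0.2 3.0 4.4
   vertex 4.2 5.6 5.0
  endloop
 endfacet
 facet normal -0.364 0.915 -0.171
  outer loop
   vertex 0.4 3.6 2.4
   vertex 4.2 5.6 5.0
   vertex 5.8 5.6 1.6
  endloop
 endfacet
 facet normal -0.307 0.108 0.945
  outer loop
   vertex 0.8 1.2 4.8
   vertex 3.4 1.6 5.6
   vertex 0.2 3.0 4.4
  endloop
 endfacet
 facet normal -0.916 -0.349 -0.196
  outer loop
   vertex 0.8 1.2 4.8
   vertex 0.2 3.0 4.4
   vertex 0.4 3.6 2.4
  endloop
 endfacet
 facet normal 0.836 -0.287 -0.468
  outer loop
   vertex 5.4 2.8 2.6
   vertex 3.8 1.4 0.6
   vertex 5.8 5.6 1.6
  endloop
 endfacet
 facet normal 0.598 -0.797 0.080
  outer loop
   vertex 5.4 2.8 2.6
   vertex 3.4 1.6 5.6
   vertex 3.8 1.4 0.6
  endloop
 endfacet
 facet normal 0.905 0.023 0.426
  outer loop
   vertex 5.4 2.8 2.6
   vertex 5.8 5.6 1.6
   vertex 4.2 5.6 5.0
  endloop
 endfacet
 facet normal 0.845 -0.090 0.527
  outer loop
   vertex 5.4 2.8 2.6
   vertex 4.2 5.6 5.0
   vertex 3.4 1.6 5.6
  endloop
 endfacet
 facet normal 0.209 -0.976 0.056
  outer loop
   vertex 1.4 1.0 2.6
   vertex 3.8 1.4 0.6
   vertex 3.4 1.6 5.6
  endloop
 endfacet
 facet normal 0.115 -0.986 0.121
  outer loop
   vertex 1.4 1.0 2.6
   vertex 3.4 1.6 5.6
   vertex 0.8 1.2 4.8
  endloop
 endfacet
 facet normal -0.586 -0.284 -0.759
  outer loop
   vertex 1.4 1.0 2.6
   vertex 0.4 3.6 2.4
   vertex 3.8 1.4 0.6
  endloop
 endfacet
 facet normal -0.906 -0.365 -0.214
  outer loop
   vertex 1.4 1.0 2.6
   vertex 0.8 1.2 4.8
   vertex 0.4 3.6 2.4
  endloop
 endfacet
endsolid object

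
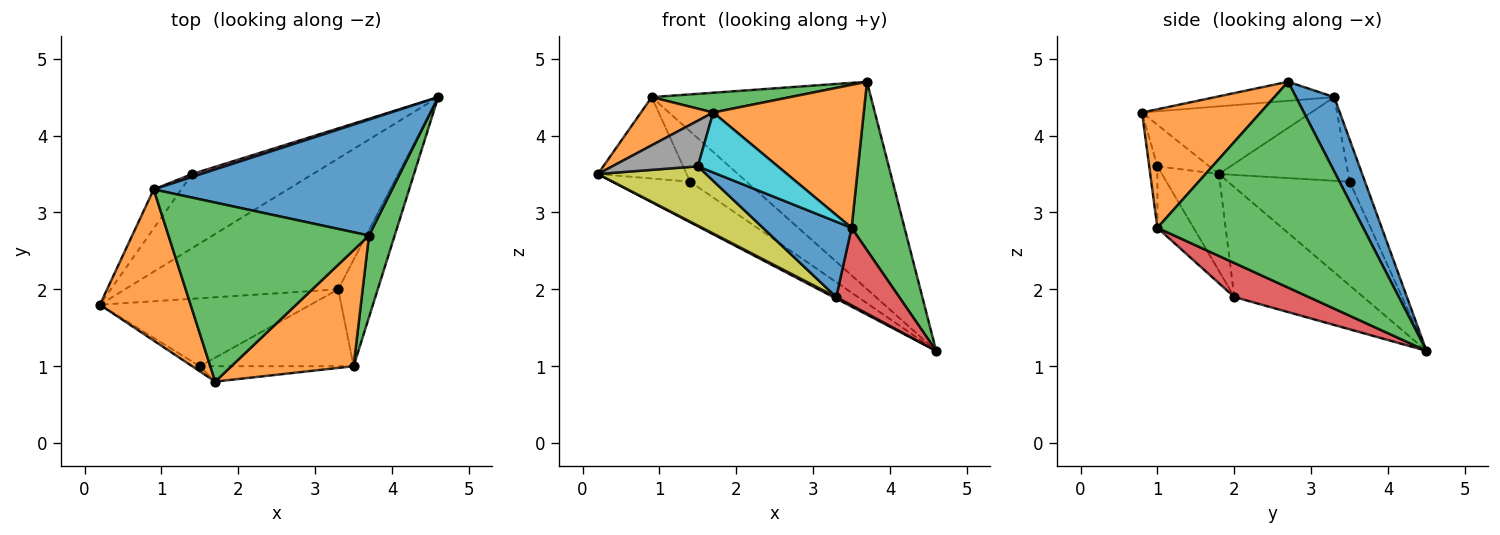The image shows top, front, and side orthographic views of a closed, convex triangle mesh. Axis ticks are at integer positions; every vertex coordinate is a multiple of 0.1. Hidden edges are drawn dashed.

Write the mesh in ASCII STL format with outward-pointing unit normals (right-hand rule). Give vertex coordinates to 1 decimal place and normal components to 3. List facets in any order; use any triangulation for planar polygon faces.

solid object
 facet normal 0.150 0.863 0.482
  outer loop
   vertex 0.9 3.3 4.5
   vertex 3.7 2.7 4.7
   vertex 4.6 4.5 1.2
  endloop
 endfacet
 facet normal -0.579 -0.247 0.777
  outer loop
   vertex 0.9 3.3 4.5
   vertex 0.2 1.8 3.5
   vertex 1.7 0.8 4.3
  endloop
 endfacet
 facet normal -0.094 -0.109 0.990
  outer loop
   vertex 0.9 3.3 4.5
   vertex 1.7 0.8 4.3
   vertex 3.7 2.7 4.7
  endloop
 endfacet
 facet normal -0.458 -0.011 -0.889
  outer loop
   vertex 3.3 2.0 1.9
   vertex 0.2 1.8 3.5
   vertex 4.6 4.5 1.2
  endloop
 endfacet
 facet normal -0.602 0.383 -0.701
  outer loop
   vertex 1.4 3.5 3.4
   vertex 4.6 4.5 1.2
   vertex 0.2 1.8 3.5
  endloop
 endfacet
 facet normal -0.796 0.546 -0.262
  outer loop
   vertex 1.4 3.5 3.4
   vertex 0.2 1.8 3.5
   vertex 0.9 3.3 4.5
  endloop
 endfacet
 facet normal -0.263 0.963 0.056
  outer loop
   vertex 1.4 3.5 3.4
   vertex 0.9 3.3 4.5
   vertex 4.6 4.5 1.2
  endloop
 endfacet
 facet normal -0.516 -0.851 -0.096
  outer loop
   vertex 1.5 1.0 3.6
   vertex 1.7 0.8 4.3
   vertex 0.2 1.8 3.5
  endloop
 endfacet
 facet normal -0.327 -0.621 -0.712
  outer loop
   vertex 1.5 1.0 3.6
   vertex 0.2 1.8 3.5
   vertex 3.3 2.0 1.9
  endloop
 endfacet
 facet normal -0.099 -0.964 -0.247
  outer loop
   vertex 3.5 1.0 2.8
   vertex 1.7 0.8 4.3
   vertex 1.5 1.0 3.6
  endloop
 endfacet
 facet normal -0.275 -0.673 -0.687
  outer loop
   vertex 3.5 1.0 2.8
   vertex 1.5 1.0 3.6
   vertex 3.3 2.0 1.9
  endloop
 endfacet
 facet normal 0.522 -0.662 0.538
  outer loop
   vertex 3.5 1.0 2.8
   vertex 3.7 2.7 4.7
   vertex 1.7 0.8 4.3
  endloop
 endfacet
 facet normal 0.961 -0.247 0.120
  outer loop
   vertex 3.5 1.0 2.8
   vertex 4.6 4.5 1.2
   vertex 3.7 2.7 4.7
  endloop
 endfacet
 facet normal 0.571 -0.483 -0.664
  outer loop
   vertex 3.5 1.0 2.8
   vertex 3.3 2.0 1.9
   vertex 4.6 4.5 1.2
  endloop
 endfacet
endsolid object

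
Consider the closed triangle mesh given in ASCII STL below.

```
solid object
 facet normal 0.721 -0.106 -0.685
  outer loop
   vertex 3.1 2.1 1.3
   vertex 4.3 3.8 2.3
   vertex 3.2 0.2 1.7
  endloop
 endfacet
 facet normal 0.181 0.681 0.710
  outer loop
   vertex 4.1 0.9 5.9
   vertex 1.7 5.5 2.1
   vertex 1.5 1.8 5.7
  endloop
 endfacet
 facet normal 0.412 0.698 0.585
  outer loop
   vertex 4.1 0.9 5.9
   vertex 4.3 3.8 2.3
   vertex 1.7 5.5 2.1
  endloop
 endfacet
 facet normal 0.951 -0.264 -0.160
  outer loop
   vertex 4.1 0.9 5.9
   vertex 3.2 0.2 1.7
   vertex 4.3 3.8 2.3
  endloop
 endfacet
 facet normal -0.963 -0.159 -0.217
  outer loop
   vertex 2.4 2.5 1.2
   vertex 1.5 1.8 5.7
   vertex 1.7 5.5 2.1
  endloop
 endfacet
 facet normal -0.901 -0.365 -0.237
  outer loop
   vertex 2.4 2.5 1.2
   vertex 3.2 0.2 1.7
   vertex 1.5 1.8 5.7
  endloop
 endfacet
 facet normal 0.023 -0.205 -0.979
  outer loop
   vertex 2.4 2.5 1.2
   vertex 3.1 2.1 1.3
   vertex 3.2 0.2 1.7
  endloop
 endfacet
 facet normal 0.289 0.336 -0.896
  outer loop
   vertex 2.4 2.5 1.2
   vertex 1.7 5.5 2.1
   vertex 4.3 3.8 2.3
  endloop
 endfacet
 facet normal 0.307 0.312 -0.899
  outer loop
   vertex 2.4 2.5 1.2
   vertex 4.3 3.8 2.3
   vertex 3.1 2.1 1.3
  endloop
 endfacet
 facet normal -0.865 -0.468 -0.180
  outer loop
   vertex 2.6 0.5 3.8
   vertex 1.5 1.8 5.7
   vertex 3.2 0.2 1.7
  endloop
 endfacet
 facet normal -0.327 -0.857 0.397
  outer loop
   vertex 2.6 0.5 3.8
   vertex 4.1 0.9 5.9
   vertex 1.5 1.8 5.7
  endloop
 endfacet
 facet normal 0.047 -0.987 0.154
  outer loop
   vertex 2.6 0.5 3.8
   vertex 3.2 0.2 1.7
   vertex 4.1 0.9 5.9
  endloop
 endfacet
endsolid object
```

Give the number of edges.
18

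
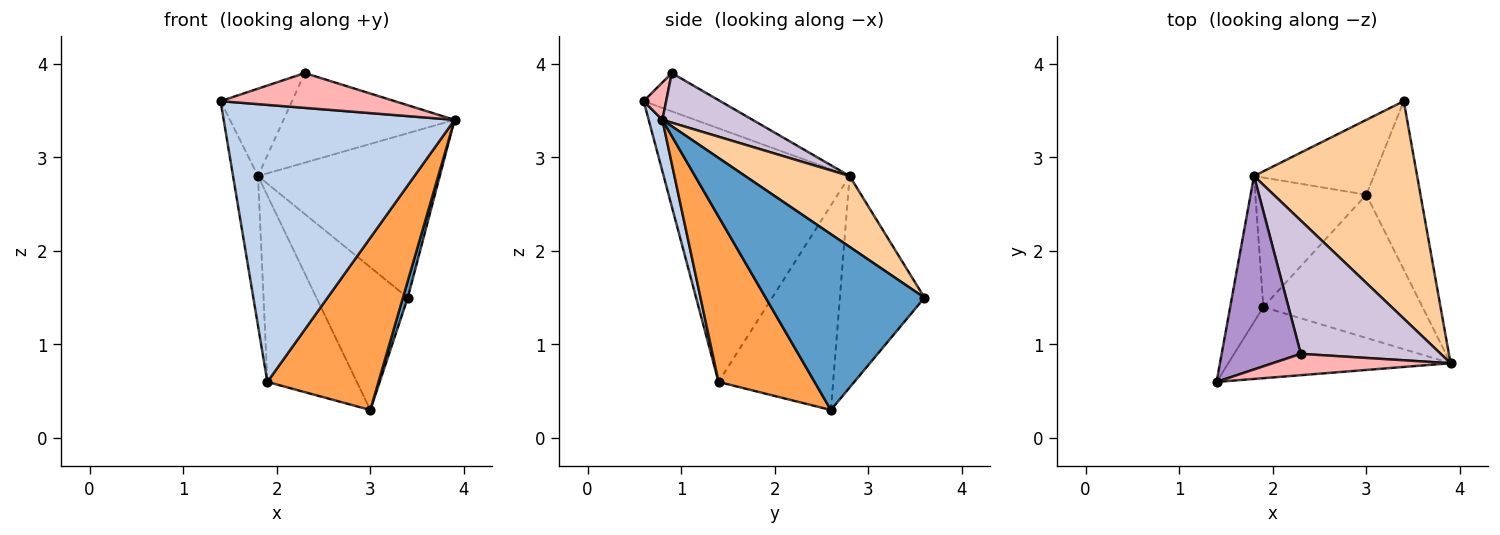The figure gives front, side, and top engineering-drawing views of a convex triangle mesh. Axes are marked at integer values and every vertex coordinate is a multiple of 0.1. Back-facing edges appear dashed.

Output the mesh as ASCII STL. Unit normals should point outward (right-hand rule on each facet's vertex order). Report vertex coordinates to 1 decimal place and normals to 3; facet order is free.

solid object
 facet normal 0.955 -0.029 -0.294
  outer loop
   vertex 3.0 2.6 0.3
   vertex 3.4 3.6 1.5
   vertex 3.9 0.8 3.4
  endloop
 endfacet
 facet normal 0.057 -0.967 -0.248
  outer loop
   vertex 1.9 1.4 0.6
   vertex 3.9 0.8 3.4
   vertex 1.4 0.6 3.6
  endloop
 endfacet
 facet normal 0.553 -0.640 -0.533
  outer loop
   vertex 1.9 1.4 0.6
   vertex 3.0 2.6 0.3
   vertex 3.9 0.8 3.4
  endloop
 endfacet
 facet normal 0.327 0.570 0.754
  outer loop
   vertex 1.8 2.8 2.8
   vertex 3.9 0.8 3.4
   vertex 3.4 3.6 1.5
  endloop
 endfacet
 facet normal -0.983 0.132 -0.129
  outer loop
   vertex 1.8 2.8 2.8
   vertex 1.9 1.4 0.6
   vertex 1.4 0.6 3.6
  endloop
 endfacet
 facet normal -0.634 0.685 -0.359
  outer loop
   vertex 1.8 2.8 2.8
   vertex 3.4 3.6 1.5
   vertex 3.0 2.6 0.3
  endloop
 endfacet
 facet normal -0.725 0.566 -0.393
  outer loop
   vertex 1.8 2.8 2.8
   vertex 3.0 2.6 0.3
   vertex 1.9 1.4 0.6
  endloop
 endfacet
 facet normal 0.109 -0.847 0.519
  outer loop
   vertex 2.3 0.9 3.9
   vertex 1.4 0.6 3.6
   vertex 3.9 0.8 3.4
  endloop
 endfacet
 facet normal -0.403 0.377 0.834
  outer loop
   vertex 2.3 0.9 3.9
   vertex 1.8 2.8 2.8
   vertex 1.4 0.6 3.6
  endloop
 endfacet
 facet normal 0.282 0.535 0.796
  outer loop
   vertex 2.3 0.9 3.9
   vertex 3.9 0.8 3.4
   vertex 1.8 2.8 2.8
  endloop
 endfacet
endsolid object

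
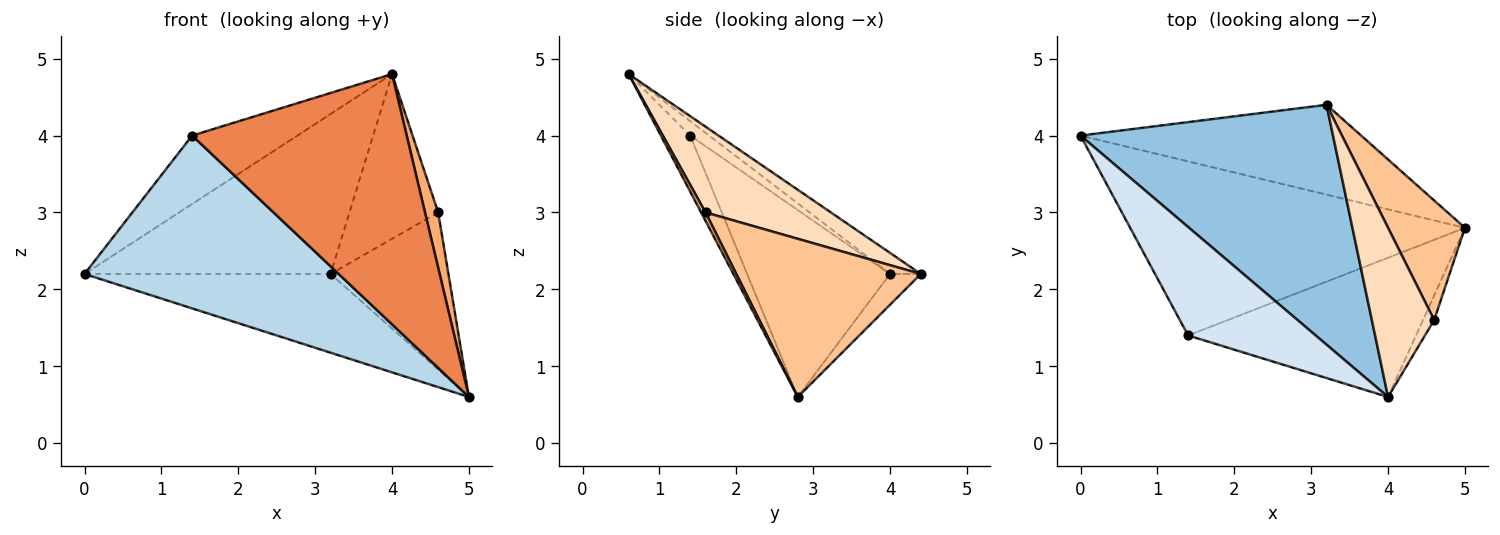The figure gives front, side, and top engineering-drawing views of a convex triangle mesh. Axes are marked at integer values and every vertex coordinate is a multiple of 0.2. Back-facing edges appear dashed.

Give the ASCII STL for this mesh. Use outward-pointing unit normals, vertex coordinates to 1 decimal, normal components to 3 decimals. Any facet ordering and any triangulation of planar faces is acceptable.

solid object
 facet normal -0.082 0.657 -0.749
  outer loop
   vertex 3.2 4.4 2.2
   vertex 5.0 2.8 0.6
   vertex 0.0 4.0 2.2
  endloop
 endfacet
 facet normal -0.069 0.553 0.830
  outer loop
   vertex 3.2 4.4 2.2
   vertex 0.0 4.0 2.2
   vertex 4.0 0.6 4.8
  endloop
 endfacet
 facet normal -0.368 -0.655 -0.660
  outer loop
   vertex 1.4 1.4 4.0
   vertex 0.0 4.0 2.2
   vertex 5.0 2.8 0.6
  endloop
 endfacet
 facet normal -0.096 0.531 0.842
  outer loop
   vertex 1.4 1.4 4.0
   vertex 4.0 0.6 4.8
   vertex 0.0 4.0 2.2
  endloop
 endfacet
 facet normal -0.118 -0.868 -0.483
  outer loop
   vertex 1.4 1.4 4.0
   vertex 5.0 2.8 0.6
   vertex 4.0 0.6 4.8
  endloop
 endfacet
 facet normal 0.291 -0.874 -0.389
  outer loop
   vertex 4.6 1.6 3.0
   vertex 4.0 0.6 4.8
   vertex 5.0 2.8 0.6
  endloop
 endfacet
 facet normal 0.780 0.498 0.379
  outer loop
   vertex 4.6 1.6 3.0
   vertex 5.0 2.8 0.6
   vertex 3.2 4.4 2.2
  endloop
 endfacet
 facet normal 0.702 0.497 0.510
  outer loop
   vertex 4.6 1.6 3.0
   vertex 3.2 4.4 2.2
   vertex 4.0 0.6 4.8
  endloop
 endfacet
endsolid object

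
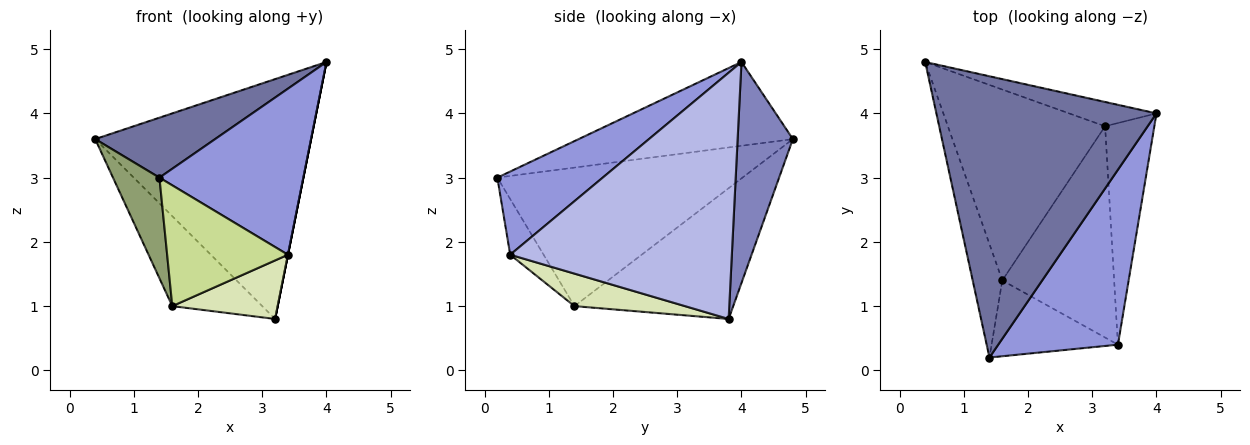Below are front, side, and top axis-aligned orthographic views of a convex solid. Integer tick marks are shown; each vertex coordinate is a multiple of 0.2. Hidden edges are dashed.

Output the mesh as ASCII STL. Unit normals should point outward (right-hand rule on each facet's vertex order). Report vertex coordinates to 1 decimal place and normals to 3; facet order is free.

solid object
 facet normal -0.349 -0.195 0.917
  outer loop
   vertex 1.4 0.2 3.0
   vertex 4.0 4.0 4.8
   vertex 0.4 4.8 3.6
  endloop
 endfacet
 facet normal 0.247 0.964 -0.098
  outer loop
   vertex 3.2 3.8 0.8
   vertex 0.4 4.8 3.6
   vertex 4.0 4.0 4.8
  endloop
 endfacet
 facet normal 0.450 -0.615 0.648
  outer loop
   vertex 3.4 0.4 1.8
   vertex 4.0 4.0 4.8
   vertex 1.4 0.2 3.0
  endloop
 endfacet
 facet normal 0.981 0.000 -0.196
  outer loop
   vertex 3.4 0.4 1.8
   vertex 3.2 3.8 0.8
   vertex 4.0 4.0 4.8
  endloop
 endfacet
 facet normal -0.962 -0.182 -0.205
  outer loop
   vertex 1.6 1.4 1.0
   vertex 1.4 0.2 3.0
   vertex 0.4 4.8 3.6
  endloop
 endfacet
 facet normal -0.601 0.341 -0.723
  outer loop
   vertex 1.6 1.4 1.0
   vertex 0.4 4.8 3.6
   vertex 3.2 3.8 0.8
  endloop
 endfacet
 facet normal -0.228 -0.825 -0.518
  outer loop
   vertex 1.6 1.4 1.0
   vertex 3.4 0.4 1.8
   vertex 1.4 0.2 3.0
  endloop
 endfacet
 facet normal 0.270 -0.257 -0.928
  outer loop
   vertex 1.6 1.4 1.0
   vertex 3.2 3.8 0.8
   vertex 3.4 0.4 1.8
  endloop
 endfacet
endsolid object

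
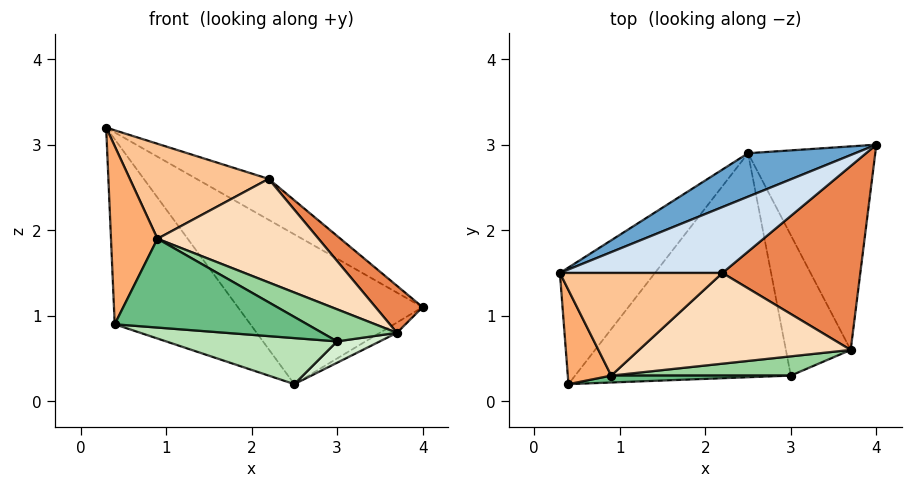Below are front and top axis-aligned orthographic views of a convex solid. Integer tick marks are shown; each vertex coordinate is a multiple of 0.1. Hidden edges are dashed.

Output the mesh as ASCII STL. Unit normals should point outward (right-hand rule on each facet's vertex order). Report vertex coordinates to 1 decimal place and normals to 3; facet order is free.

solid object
 facet normal -0.225 0.936 0.271
  outer loop
   vertex 2.5 2.9 0.2
   vertex 0.3 1.5 3.2
   vertex 4.0 3.0 1.1
  endloop
 endfacet
 facet normal -0.785 0.525 -0.331
  outer loop
   vertex 2.5 2.9 0.2
   vertex 0.4 0.2 0.9
   vertex 0.3 1.5 3.2
  endloop
 endfacet
 facet normal 0.512 0.043 -0.858
  outer loop
   vertex 3.7 0.6 0.8
   vertex 2.5 2.9 0.2
   vertex 4.0 3.0 1.1
  endloop
 endfacet
 facet normal 0.259 0.510 0.820
  outer loop
   vertex 2.2 1.5 2.6
   vertex 4.0 3.0 1.1
   vertex 0.3 1.5 3.2
  endloop
 endfacet
 facet normal 0.712 -0.174 0.680
  outer loop
   vertex 2.2 1.5 2.6
   vertex 3.7 0.6 0.8
   vertex 4.0 3.0 1.1
  endloop
 endfacet
 facet normal -0.604 -0.705 0.372
  outer loop
   vertex 0.9 0.3 1.9
   vertex 0.3 1.5 3.2
   vertex 0.4 0.2 0.9
  endloop
 endfacet
 facet normal 0.226 -0.662 0.715
  outer loop
   vertex 0.9 0.3 1.9
   vertex 2.2 1.5 2.6
   vertex 0.3 1.5 3.2
  endloop
 endfacet
 facet normal 0.321 -0.712 0.624
  outer loop
   vertex 0.9 0.3 1.9
   vertex 3.7 0.6 0.8
   vertex 2.2 1.5 2.6
  endloop
 endfacet
 facet normal 0.044 -0.996 0.077
  outer loop
   vertex 3.0 0.3 0.7
   vertex 0.9 0.3 1.9
   vertex 0.4 0.2 0.9
  endloop
 endfacet
 facet normal 0.282 -0.823 0.494
  outer loop
   vertex 3.0 0.3 0.7
   vertex 3.7 0.6 0.8
   vertex 0.9 0.3 1.9
  endloop
 endfacet
 facet normal -0.067 -0.201 -0.977
  outer loop
   vertex 3.0 0.3 0.7
   vertex 0.4 0.2 0.9
   vertex 2.5 2.9 0.2
  endloop
 endfacet
 facet normal 0.202 -0.147 -0.968
  outer loop
   vertex 3.0 0.3 0.7
   vertex 2.5 2.9 0.2
   vertex 3.7 0.6 0.8
  endloop
 endfacet
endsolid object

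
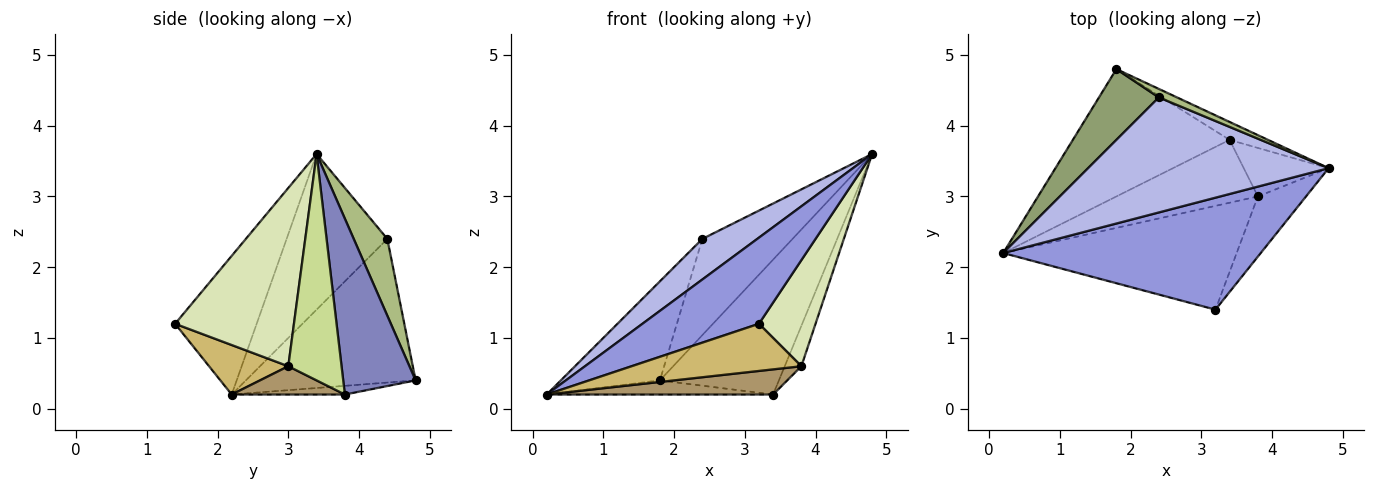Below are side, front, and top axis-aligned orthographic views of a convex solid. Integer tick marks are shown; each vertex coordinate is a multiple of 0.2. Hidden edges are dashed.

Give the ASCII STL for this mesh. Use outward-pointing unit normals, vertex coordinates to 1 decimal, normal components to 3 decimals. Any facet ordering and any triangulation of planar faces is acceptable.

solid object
 facet normal -0.055 0.110 -0.992
  outer loop
   vertex 3.4 3.8 0.2
   vertex 0.2 2.2 0.2
   vertex 1.8 4.8 0.4
  endloop
 endfacet
 facet normal 0.516 0.849 -0.113
  outer loop
   vertex 3.4 3.8 0.2
   vertex 1.8 4.8 0.4
   vertex 4.8 3.4 3.6
  endloop
 endfacet
 facet normal -0.393 -0.561 0.729
  outer loop
   vertex 3.2 1.4 1.2
   vertex 4.8 3.4 3.6
   vertex 0.2 2.2 0.2
  endloop
 endfacet
 facet normal -0.521 -0.284 0.805
  outer loop
   vertex 2.4 4.4 2.4
   vertex 0.2 2.2 0.2
   vertex 4.8 3.4 3.6
  endloop
 endfacet
 facet normal -0.813 0.474 0.339
  outer loop
   vertex 2.4 4.4 2.4
   vertex 1.8 4.8 0.4
   vertex 0.2 2.2 0.2
  endloop
 endfacet
 facet normal 0.348 0.934 0.082
  outer loop
   vertex 2.4 4.4 2.4
   vertex 4.8 3.4 3.6
   vertex 1.8 4.8 0.4
  endloop
 endfacet
 facet normal 0.899 0.281 -0.337
  outer loop
   vertex 3.8 3.0 0.6
   vertex 3.4 3.8 0.2
   vertex 4.8 3.4 3.6
  endloop
 endfacet
 facet normal 0.877 -0.418 -0.237
  outer loop
   vertex 3.8 3.0 0.6
   vertex 4.8 3.4 3.6
   vertex 3.2 1.4 1.2
  endloop
 endfacet
 facet normal 0.183 -0.365 -0.913
  outer loop
   vertex 3.8 3.0 0.6
   vertex 0.2 2.2 0.2
   vertex 3.4 3.8 0.2
  endloop
 endfacet
 facet normal 0.190 -0.406 -0.894
  outer loop
   vertex 3.8 3.0 0.6
   vertex 3.2 1.4 1.2
   vertex 0.2 2.2 0.2
  endloop
 endfacet
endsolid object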